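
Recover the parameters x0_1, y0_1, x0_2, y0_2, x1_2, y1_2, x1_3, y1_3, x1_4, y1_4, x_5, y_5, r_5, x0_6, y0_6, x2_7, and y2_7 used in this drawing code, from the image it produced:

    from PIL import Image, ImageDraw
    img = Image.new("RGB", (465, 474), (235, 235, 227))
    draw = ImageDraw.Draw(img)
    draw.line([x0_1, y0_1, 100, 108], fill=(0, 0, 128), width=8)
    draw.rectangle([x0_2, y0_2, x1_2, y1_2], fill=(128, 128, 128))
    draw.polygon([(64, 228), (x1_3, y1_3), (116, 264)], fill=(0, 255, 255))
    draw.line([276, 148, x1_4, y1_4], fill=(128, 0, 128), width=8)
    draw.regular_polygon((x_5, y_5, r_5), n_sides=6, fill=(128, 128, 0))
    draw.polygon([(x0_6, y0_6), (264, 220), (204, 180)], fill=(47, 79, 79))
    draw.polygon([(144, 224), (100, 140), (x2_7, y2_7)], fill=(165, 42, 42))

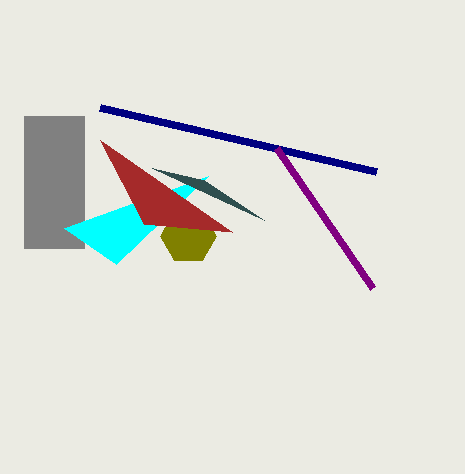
x0_1 = 376, y0_1 = 172, x0_2 = 24, y0_2 = 116, x1_2 = 84, y1_2 = 248, x1_3 = 208, y1_3 = 176, x1_4 = 372, y1_4 = 288, x_5 = 188, y_5 = 236, r_5 = 28, x0_6 = 152, y0_6 = 168, x2_7 = 232, y2_7 = 232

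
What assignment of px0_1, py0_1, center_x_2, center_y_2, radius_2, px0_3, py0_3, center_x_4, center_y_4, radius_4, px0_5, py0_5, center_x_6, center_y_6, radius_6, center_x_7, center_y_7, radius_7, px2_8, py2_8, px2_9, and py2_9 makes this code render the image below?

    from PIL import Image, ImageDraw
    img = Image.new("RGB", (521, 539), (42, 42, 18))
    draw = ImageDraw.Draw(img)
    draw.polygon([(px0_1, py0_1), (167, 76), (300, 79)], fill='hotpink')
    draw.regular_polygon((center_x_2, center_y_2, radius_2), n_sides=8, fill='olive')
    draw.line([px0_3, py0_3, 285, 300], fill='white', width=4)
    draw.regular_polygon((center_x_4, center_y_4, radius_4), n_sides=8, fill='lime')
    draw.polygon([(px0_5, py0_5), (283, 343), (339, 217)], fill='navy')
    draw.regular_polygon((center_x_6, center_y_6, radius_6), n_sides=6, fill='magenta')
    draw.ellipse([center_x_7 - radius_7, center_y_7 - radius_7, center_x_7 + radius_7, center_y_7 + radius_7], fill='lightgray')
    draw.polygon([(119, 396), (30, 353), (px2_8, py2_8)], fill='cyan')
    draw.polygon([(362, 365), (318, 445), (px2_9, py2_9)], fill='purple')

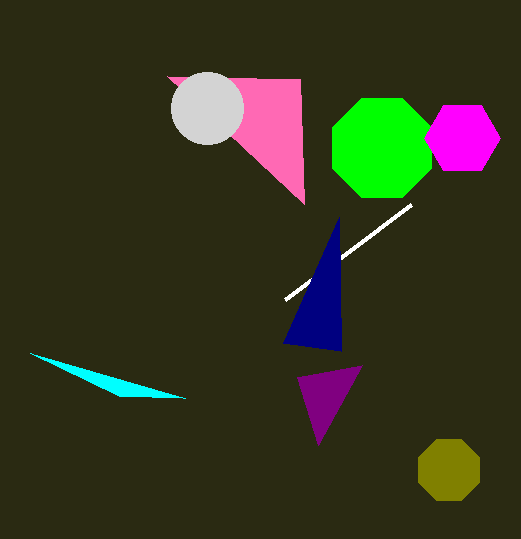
px0_1 = 304
py0_1 = 204
center_x_2 = 449
center_y_2 = 470
radius_2 = 33
px0_3 = 411
py0_3 = 205
center_x_4 = 382
center_y_4 = 148
radius_4 = 54
px0_5 = 341
py0_5 = 351
center_x_6 = 462
center_y_6 = 138
radius_6 = 38
center_x_7 = 207
center_y_7 = 108
radius_7 = 36
px2_8 = 185
py2_8 = 398
px2_9 = 297
py2_9 = 377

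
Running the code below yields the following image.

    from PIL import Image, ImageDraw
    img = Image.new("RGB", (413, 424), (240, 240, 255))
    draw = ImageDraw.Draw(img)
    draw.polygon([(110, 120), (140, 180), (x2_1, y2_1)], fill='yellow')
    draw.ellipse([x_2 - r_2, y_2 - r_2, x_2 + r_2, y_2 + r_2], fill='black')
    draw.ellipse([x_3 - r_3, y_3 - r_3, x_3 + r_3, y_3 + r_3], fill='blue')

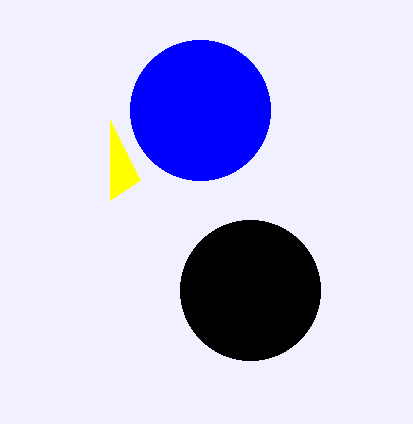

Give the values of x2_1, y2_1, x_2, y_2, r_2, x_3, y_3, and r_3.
x2_1 = 110, y2_1 = 200, x_2 = 250, y_2 = 290, r_2 = 70, x_3 = 200, y_3 = 110, r_3 = 70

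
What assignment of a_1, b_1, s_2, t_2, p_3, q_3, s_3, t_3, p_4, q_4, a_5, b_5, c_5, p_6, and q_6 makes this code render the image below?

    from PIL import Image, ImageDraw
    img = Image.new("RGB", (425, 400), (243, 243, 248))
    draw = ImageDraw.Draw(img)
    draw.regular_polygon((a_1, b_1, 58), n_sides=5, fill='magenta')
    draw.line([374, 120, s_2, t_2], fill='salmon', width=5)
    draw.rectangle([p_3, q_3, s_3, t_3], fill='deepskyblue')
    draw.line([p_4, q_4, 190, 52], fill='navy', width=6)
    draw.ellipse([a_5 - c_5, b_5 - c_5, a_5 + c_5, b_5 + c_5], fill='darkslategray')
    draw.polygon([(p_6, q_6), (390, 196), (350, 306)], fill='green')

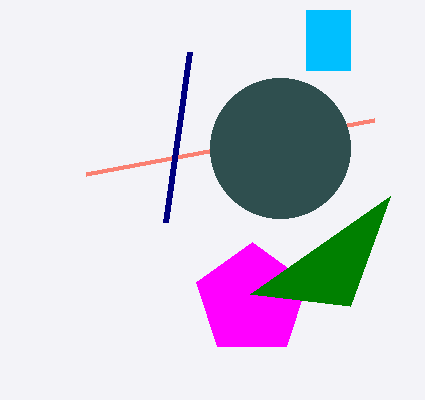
a_1 = 252; b_1 = 300; s_2 = 86; t_2 = 174; p_3 = 306; q_3 = 10; s_3 = 350; t_3 = 70; p_4 = 166; q_4 = 222; a_5 = 280; b_5 = 148; c_5 = 70; p_6 = 250; q_6 = 294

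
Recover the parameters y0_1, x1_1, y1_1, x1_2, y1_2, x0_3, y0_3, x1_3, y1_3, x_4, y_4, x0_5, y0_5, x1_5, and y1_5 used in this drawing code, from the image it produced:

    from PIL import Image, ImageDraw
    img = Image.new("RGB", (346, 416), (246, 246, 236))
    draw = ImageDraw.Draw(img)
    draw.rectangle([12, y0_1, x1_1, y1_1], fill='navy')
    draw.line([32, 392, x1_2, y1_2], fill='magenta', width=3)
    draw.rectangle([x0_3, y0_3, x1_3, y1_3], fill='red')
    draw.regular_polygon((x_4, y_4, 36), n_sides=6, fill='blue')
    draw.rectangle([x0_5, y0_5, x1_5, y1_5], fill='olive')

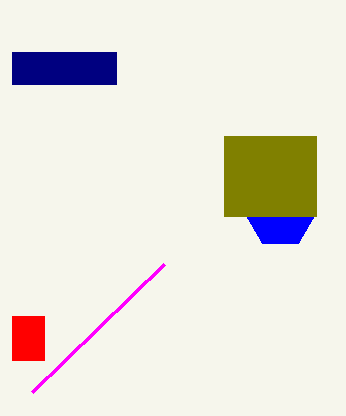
y0_1 = 52
x1_1 = 116
y1_1 = 84
x1_2 = 164
y1_2 = 264
x0_3 = 12
y0_3 = 316
x1_3 = 44
y1_3 = 360
x_4 = 280
y_4 = 212
x0_5 = 224
y0_5 = 136
x1_5 = 316
y1_5 = 216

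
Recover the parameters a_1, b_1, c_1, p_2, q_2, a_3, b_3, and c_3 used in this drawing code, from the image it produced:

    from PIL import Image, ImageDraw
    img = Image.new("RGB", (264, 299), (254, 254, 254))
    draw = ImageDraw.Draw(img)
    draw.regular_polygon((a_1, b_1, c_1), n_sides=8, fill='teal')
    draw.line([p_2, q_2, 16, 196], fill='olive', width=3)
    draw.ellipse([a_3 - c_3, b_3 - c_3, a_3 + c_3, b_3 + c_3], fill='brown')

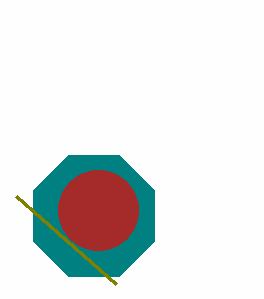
a_1 = 94; b_1 = 216; c_1 = 66; p_2 = 116; q_2 = 284; a_3 = 98; b_3 = 210; c_3 = 40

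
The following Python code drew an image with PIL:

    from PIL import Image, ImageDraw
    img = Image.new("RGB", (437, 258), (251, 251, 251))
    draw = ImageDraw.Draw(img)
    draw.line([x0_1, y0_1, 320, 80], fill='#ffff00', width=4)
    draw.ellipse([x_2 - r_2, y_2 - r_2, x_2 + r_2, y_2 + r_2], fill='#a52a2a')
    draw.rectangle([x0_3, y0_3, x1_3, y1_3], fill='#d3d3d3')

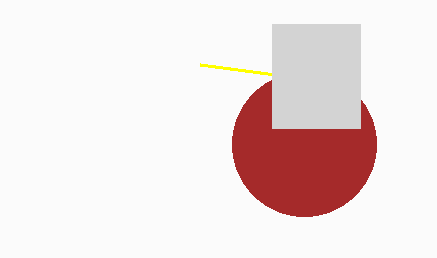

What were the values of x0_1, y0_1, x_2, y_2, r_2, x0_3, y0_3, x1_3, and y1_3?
x0_1 = 200, y0_1 = 64, x_2 = 304, y_2 = 144, r_2 = 72, x0_3 = 272, y0_3 = 24, x1_3 = 360, y1_3 = 128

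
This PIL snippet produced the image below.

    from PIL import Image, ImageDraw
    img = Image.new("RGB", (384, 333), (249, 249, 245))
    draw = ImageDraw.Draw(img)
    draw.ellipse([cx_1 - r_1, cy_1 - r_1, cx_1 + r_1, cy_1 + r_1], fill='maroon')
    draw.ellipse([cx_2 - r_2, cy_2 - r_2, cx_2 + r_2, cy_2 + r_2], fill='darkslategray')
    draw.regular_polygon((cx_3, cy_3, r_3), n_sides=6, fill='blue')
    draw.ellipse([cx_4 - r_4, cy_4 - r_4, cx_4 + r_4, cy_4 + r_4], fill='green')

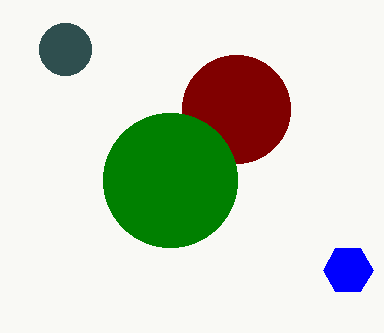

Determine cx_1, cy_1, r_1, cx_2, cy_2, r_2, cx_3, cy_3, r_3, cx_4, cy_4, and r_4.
cx_1 = 236; cy_1 = 109; r_1 = 54; cx_2 = 65; cy_2 = 49; r_2 = 26; cx_3 = 348; cy_3 = 270; r_3 = 25; cx_4 = 170; cy_4 = 180; r_4 = 67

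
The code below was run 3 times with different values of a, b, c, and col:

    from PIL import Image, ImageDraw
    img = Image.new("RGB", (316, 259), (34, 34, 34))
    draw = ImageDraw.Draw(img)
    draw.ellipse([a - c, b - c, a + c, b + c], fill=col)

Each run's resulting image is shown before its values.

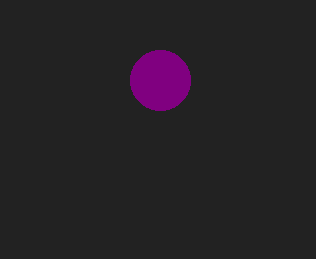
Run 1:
a = 160, b = 80, c = 30, col = 'purple'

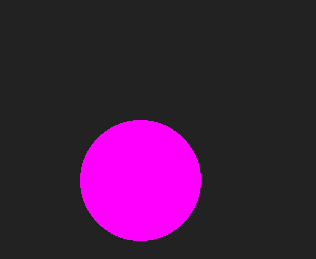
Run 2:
a = 140; b = 180; c = 60; col = 'magenta'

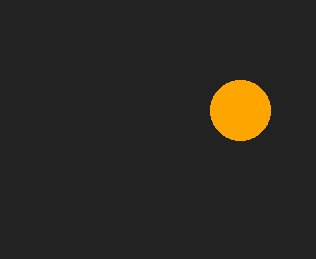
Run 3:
a = 240; b = 110; c = 30; col = 'orange'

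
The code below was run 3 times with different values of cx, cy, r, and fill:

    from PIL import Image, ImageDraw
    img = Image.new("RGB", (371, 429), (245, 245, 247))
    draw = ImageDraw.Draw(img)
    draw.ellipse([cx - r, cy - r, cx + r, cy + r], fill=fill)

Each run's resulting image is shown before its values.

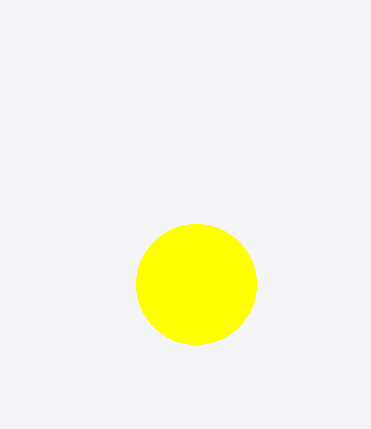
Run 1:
cx = 196; cy = 284; r = 60; fill = 'yellow'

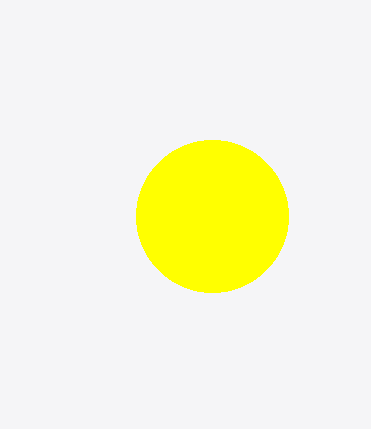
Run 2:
cx = 212, cy = 216, r = 76, fill = 'yellow'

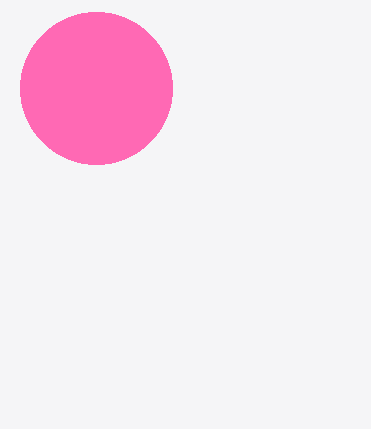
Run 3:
cx = 96, cy = 88, r = 76, fill = 'hotpink'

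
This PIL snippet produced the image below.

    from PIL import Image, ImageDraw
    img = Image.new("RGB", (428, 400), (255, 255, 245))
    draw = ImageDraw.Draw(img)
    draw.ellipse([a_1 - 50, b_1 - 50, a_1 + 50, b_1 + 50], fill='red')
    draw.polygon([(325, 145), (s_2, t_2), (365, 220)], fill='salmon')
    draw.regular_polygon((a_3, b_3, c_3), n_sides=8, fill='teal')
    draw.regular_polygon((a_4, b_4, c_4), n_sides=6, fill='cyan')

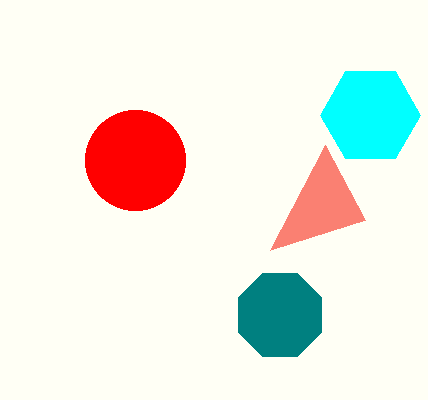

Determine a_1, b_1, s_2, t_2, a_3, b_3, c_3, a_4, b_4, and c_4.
a_1 = 135
b_1 = 160
s_2 = 270
t_2 = 250
a_3 = 280
b_3 = 315
c_3 = 45
a_4 = 370
b_4 = 115
c_4 = 50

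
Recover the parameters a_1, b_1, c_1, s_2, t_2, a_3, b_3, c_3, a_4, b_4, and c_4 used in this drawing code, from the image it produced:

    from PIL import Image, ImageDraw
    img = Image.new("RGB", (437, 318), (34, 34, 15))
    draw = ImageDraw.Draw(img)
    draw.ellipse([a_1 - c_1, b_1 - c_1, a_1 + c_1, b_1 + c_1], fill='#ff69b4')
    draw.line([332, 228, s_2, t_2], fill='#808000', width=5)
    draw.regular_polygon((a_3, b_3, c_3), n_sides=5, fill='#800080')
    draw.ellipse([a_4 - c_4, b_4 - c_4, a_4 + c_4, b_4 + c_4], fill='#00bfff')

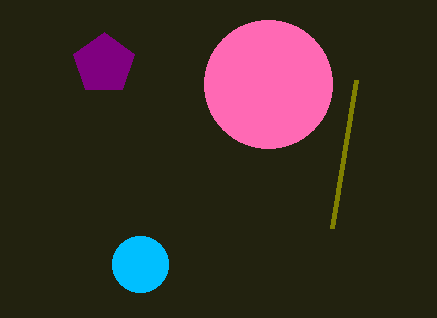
a_1 = 268
b_1 = 84
c_1 = 64
s_2 = 356
t_2 = 80
a_3 = 104
b_3 = 64
c_3 = 32
a_4 = 140
b_4 = 264
c_4 = 28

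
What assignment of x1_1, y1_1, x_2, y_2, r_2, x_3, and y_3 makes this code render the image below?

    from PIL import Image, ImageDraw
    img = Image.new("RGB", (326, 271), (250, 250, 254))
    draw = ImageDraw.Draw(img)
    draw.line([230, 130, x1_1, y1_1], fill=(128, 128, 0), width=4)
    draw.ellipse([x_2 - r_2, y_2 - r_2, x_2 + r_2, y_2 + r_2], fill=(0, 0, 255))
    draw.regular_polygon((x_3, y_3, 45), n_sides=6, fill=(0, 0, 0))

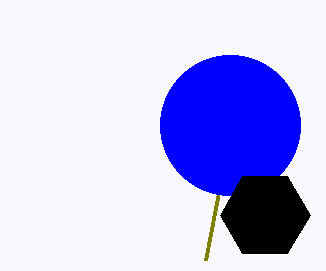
x1_1 = 205
y1_1 = 260
x_2 = 230
y_2 = 125
r_2 = 70
x_3 = 265
y_3 = 215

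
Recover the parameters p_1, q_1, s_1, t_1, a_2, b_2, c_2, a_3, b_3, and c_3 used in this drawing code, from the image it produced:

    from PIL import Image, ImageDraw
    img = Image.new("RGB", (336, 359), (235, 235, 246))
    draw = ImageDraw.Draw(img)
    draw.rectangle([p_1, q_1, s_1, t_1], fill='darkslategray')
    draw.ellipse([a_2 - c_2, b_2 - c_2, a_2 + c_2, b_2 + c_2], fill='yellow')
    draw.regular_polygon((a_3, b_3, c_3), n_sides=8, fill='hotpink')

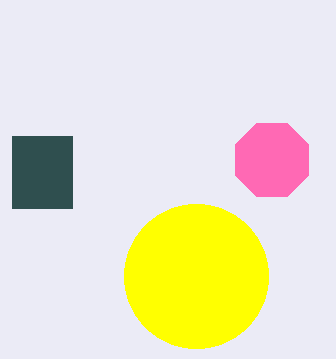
p_1 = 12
q_1 = 136
s_1 = 72
t_1 = 208
a_2 = 196
b_2 = 276
c_2 = 72
a_3 = 272
b_3 = 160
c_3 = 40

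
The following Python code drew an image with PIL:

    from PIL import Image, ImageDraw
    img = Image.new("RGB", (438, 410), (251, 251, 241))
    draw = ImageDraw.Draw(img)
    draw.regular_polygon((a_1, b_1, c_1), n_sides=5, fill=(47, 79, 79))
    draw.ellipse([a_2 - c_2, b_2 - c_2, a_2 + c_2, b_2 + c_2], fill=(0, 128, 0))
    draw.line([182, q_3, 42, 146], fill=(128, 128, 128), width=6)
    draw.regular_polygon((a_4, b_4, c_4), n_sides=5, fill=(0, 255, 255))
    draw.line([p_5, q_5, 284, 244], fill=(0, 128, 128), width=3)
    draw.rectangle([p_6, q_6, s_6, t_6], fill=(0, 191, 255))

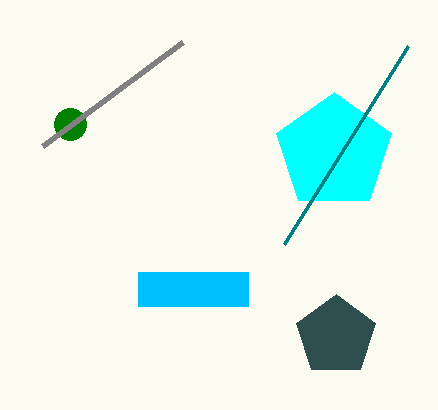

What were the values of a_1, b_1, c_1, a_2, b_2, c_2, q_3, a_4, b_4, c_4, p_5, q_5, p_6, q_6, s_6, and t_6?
a_1 = 336, b_1 = 336, c_1 = 42, a_2 = 70, b_2 = 124, c_2 = 16, q_3 = 42, a_4 = 334, b_4 = 152, c_4 = 60, p_5 = 408, q_5 = 46, p_6 = 138, q_6 = 272, s_6 = 248, t_6 = 306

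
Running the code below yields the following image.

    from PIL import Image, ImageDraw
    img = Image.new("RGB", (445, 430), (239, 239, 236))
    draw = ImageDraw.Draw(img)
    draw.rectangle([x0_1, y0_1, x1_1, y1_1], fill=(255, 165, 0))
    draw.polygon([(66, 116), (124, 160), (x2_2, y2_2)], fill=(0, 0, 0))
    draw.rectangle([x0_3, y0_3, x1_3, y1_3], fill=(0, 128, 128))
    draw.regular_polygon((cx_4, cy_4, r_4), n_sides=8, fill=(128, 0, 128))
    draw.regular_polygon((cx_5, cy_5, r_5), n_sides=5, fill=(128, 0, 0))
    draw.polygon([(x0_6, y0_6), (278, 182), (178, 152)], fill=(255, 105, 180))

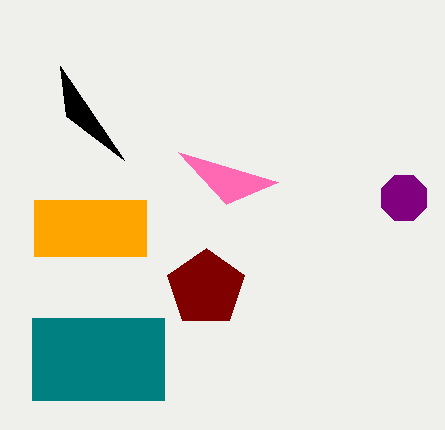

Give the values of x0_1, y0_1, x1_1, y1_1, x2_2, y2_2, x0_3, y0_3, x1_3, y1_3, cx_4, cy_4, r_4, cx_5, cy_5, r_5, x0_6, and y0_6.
x0_1 = 34; y0_1 = 200; x1_1 = 146; y1_1 = 256; x2_2 = 60; y2_2 = 66; x0_3 = 32; y0_3 = 318; x1_3 = 164; y1_3 = 400; cx_4 = 404; cy_4 = 198; r_4 = 24; cx_5 = 206; cy_5 = 288; r_5 = 40; x0_6 = 226; y0_6 = 204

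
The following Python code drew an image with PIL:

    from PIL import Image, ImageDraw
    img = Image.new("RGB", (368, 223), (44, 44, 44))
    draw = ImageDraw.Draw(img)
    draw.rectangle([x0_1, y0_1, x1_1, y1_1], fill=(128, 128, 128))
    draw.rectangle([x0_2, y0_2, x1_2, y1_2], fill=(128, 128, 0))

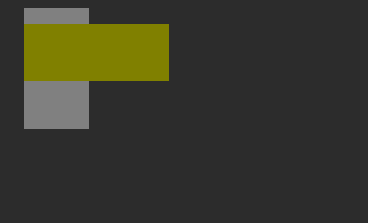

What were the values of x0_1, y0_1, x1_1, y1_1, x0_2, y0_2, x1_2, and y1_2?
x0_1 = 24, y0_1 = 8, x1_1 = 88, y1_1 = 128, x0_2 = 24, y0_2 = 24, x1_2 = 168, y1_2 = 80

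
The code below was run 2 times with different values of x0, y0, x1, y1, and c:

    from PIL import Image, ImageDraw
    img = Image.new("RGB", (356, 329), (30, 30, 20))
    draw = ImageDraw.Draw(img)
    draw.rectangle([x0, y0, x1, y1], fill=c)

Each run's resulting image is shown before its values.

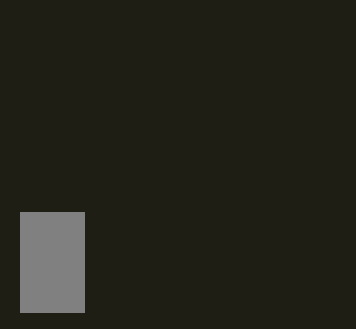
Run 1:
x0 = 20; y0 = 212; x1 = 84; y1 = 312; c = 'gray'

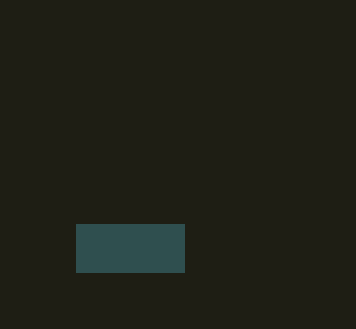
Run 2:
x0 = 76
y0 = 224
x1 = 184
y1 = 272
c = 'darkslategray'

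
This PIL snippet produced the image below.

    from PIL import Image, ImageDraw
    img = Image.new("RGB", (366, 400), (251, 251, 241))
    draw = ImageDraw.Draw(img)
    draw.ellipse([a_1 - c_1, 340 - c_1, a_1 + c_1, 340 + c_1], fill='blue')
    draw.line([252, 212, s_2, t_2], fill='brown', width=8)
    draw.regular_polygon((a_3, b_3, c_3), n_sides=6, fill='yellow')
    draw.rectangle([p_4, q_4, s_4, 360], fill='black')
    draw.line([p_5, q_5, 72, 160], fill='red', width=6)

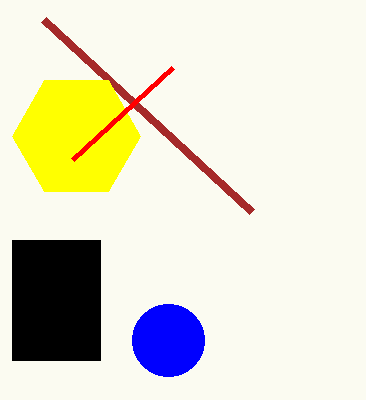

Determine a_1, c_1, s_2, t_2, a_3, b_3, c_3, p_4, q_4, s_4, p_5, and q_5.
a_1 = 168, c_1 = 36, s_2 = 44, t_2 = 20, a_3 = 76, b_3 = 136, c_3 = 64, p_4 = 12, q_4 = 240, s_4 = 100, p_5 = 172, q_5 = 68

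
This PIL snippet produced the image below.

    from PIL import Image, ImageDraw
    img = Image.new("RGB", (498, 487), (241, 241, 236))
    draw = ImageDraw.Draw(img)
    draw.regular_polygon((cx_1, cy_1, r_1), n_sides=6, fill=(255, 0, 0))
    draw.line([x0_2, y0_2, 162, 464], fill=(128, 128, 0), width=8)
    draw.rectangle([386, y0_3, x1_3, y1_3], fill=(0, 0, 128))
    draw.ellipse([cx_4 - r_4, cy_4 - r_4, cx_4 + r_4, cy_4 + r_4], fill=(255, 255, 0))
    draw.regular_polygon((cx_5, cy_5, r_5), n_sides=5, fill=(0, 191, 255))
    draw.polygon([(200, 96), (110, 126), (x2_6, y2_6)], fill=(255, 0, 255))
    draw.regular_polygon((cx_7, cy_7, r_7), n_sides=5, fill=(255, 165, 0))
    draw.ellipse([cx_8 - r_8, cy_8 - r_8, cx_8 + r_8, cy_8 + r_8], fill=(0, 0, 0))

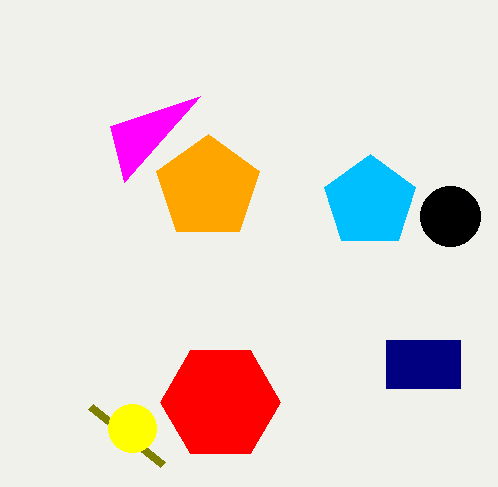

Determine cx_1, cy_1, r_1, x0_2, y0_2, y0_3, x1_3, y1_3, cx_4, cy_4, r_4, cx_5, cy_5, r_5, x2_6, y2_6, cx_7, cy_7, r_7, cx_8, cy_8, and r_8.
cx_1 = 220
cy_1 = 402
r_1 = 60
x0_2 = 90
y0_2 = 406
y0_3 = 340
x1_3 = 460
y1_3 = 388
cx_4 = 132
cy_4 = 428
r_4 = 24
cx_5 = 370
cy_5 = 202
r_5 = 48
x2_6 = 124
y2_6 = 182
cx_7 = 208
cy_7 = 188
r_7 = 54
cx_8 = 450
cy_8 = 216
r_8 = 30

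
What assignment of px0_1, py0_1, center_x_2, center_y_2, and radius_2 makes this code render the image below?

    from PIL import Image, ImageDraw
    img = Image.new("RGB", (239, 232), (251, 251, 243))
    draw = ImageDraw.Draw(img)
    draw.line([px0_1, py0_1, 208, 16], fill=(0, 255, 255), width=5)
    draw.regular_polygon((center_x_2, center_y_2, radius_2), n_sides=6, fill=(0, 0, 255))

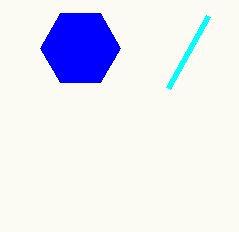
px0_1 = 168, py0_1 = 88, center_x_2 = 80, center_y_2 = 48, radius_2 = 40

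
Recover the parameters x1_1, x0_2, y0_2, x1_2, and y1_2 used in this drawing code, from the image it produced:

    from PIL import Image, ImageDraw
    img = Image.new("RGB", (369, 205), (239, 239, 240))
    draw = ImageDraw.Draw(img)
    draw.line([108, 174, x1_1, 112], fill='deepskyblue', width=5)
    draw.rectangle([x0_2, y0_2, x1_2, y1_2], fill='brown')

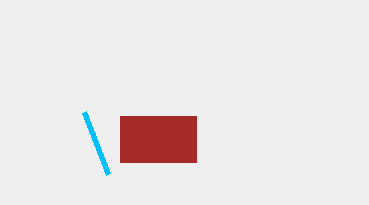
x1_1 = 84, x0_2 = 120, y0_2 = 116, x1_2 = 196, y1_2 = 162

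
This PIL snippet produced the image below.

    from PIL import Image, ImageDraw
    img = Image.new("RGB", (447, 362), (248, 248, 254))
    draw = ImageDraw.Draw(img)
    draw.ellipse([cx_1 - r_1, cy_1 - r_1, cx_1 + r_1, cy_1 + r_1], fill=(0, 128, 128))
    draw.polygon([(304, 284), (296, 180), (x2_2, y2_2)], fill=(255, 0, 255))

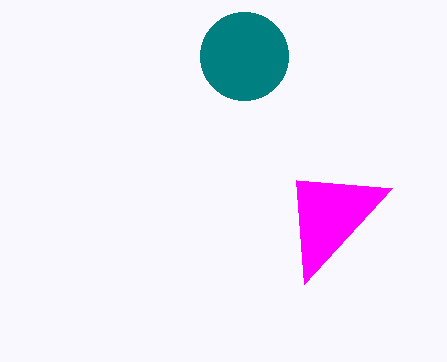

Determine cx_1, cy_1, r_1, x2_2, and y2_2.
cx_1 = 244, cy_1 = 56, r_1 = 44, x2_2 = 392, y2_2 = 188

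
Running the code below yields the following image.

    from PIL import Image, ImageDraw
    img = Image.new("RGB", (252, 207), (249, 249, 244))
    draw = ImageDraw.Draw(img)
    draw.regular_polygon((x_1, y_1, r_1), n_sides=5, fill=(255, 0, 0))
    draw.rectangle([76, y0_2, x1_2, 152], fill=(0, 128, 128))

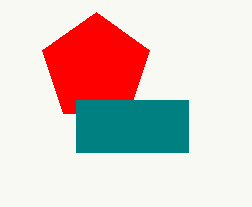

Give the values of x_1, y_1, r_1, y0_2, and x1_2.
x_1 = 96, y_1 = 68, r_1 = 56, y0_2 = 100, x1_2 = 188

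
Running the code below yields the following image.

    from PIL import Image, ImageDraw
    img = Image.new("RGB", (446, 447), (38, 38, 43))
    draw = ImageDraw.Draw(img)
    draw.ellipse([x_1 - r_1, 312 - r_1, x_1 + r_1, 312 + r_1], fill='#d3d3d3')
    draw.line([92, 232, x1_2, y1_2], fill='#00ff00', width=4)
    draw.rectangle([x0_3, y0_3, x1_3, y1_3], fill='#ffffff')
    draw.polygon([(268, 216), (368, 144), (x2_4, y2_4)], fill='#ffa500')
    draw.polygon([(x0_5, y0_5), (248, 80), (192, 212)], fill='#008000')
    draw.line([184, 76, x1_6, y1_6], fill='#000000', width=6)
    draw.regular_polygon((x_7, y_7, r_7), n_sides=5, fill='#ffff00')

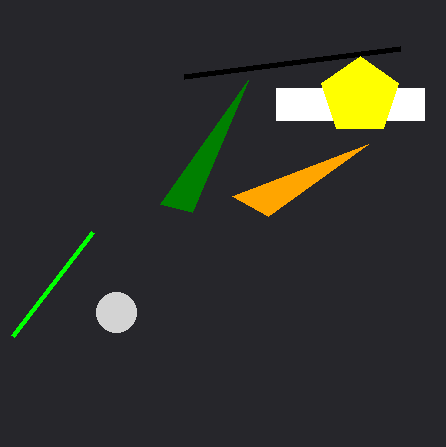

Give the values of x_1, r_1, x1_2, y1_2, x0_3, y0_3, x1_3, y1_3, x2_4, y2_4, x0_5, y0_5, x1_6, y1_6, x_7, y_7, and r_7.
x_1 = 116, r_1 = 20, x1_2 = 12, y1_2 = 336, x0_3 = 276, y0_3 = 88, x1_3 = 424, y1_3 = 120, x2_4 = 232, y2_4 = 196, x0_5 = 160, y0_5 = 204, x1_6 = 400, y1_6 = 48, x_7 = 360, y_7 = 96, r_7 = 40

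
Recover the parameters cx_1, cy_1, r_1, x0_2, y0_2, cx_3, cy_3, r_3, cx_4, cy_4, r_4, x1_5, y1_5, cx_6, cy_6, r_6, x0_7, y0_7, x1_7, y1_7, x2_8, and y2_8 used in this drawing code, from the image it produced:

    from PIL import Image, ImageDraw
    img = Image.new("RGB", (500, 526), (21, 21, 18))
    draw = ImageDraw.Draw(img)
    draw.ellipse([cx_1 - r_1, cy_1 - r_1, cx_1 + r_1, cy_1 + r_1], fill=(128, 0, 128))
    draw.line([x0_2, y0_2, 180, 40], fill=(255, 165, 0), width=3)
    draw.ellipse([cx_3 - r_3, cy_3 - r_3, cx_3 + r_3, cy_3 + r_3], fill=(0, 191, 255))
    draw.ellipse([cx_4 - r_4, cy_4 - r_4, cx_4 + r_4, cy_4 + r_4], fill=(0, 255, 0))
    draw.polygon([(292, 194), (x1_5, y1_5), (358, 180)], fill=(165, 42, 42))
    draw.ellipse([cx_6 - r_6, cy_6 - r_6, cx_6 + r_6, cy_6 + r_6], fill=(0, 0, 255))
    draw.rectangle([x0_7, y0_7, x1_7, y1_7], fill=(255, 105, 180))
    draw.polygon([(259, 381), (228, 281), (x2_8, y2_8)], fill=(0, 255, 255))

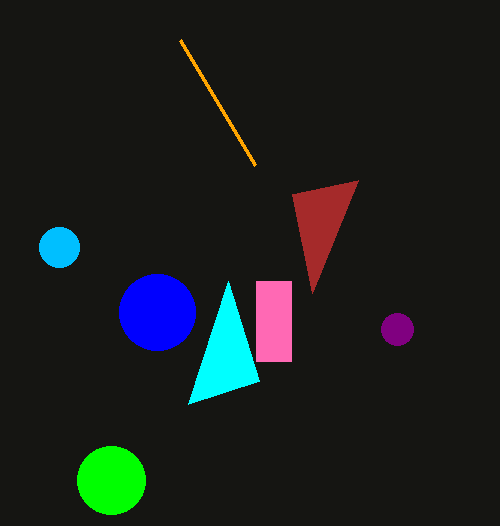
cx_1 = 397, cy_1 = 329, r_1 = 16, x0_2 = 255, y0_2 = 165, cx_3 = 59, cy_3 = 247, r_3 = 20, cx_4 = 111, cy_4 = 480, r_4 = 34, x1_5 = 312, y1_5 = 293, cx_6 = 157, cy_6 = 312, r_6 = 38, x0_7 = 256, y0_7 = 281, x1_7 = 291, y1_7 = 361, x2_8 = 188, y2_8 = 404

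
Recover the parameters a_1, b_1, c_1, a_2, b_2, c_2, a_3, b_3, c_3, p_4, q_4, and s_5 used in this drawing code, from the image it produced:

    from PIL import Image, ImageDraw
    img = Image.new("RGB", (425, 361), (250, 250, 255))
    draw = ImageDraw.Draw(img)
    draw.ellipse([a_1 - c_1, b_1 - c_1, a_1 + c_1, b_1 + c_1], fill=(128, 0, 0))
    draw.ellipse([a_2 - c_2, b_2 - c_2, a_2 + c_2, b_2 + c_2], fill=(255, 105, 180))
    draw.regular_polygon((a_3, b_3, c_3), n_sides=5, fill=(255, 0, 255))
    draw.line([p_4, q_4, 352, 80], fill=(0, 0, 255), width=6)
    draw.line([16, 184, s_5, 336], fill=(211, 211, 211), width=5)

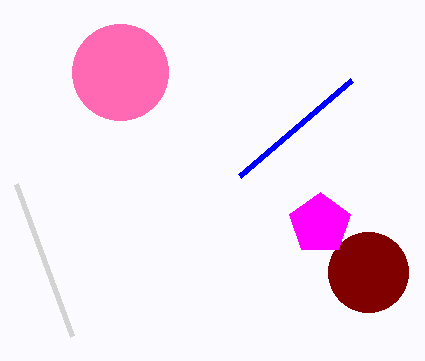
a_1 = 368, b_1 = 272, c_1 = 40, a_2 = 120, b_2 = 72, c_2 = 48, a_3 = 320, b_3 = 224, c_3 = 32, p_4 = 240, q_4 = 176, s_5 = 72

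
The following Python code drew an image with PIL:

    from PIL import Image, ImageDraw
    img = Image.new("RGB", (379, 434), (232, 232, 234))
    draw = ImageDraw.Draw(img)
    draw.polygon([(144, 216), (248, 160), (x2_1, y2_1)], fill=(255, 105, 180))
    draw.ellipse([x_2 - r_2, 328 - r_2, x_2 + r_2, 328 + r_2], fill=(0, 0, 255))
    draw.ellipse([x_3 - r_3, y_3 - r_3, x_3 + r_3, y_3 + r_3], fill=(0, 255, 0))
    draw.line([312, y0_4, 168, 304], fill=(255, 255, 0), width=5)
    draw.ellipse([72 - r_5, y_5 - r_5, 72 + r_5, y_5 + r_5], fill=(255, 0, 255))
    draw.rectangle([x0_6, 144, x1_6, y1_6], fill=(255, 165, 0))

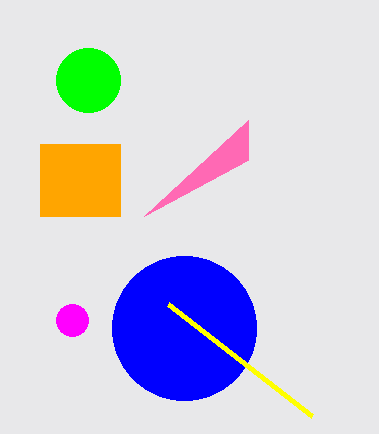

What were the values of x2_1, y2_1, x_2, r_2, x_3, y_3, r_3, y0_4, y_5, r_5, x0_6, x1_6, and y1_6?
x2_1 = 248; y2_1 = 120; x_2 = 184; r_2 = 72; x_3 = 88; y_3 = 80; r_3 = 32; y0_4 = 416; y_5 = 320; r_5 = 16; x0_6 = 40; x1_6 = 120; y1_6 = 216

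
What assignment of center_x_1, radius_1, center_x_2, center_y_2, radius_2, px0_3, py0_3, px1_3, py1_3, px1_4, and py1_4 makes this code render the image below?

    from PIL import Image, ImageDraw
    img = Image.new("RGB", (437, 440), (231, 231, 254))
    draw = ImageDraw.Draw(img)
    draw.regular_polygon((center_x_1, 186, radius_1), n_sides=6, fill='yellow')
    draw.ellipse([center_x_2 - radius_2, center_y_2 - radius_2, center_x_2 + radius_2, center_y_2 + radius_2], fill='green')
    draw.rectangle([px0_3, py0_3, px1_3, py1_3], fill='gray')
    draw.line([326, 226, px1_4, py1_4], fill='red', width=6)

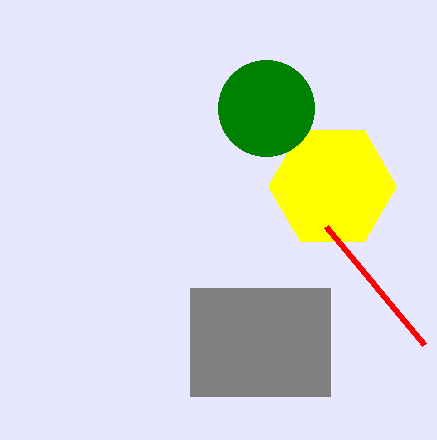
center_x_1 = 332; radius_1 = 64; center_x_2 = 266; center_y_2 = 108; radius_2 = 48; px0_3 = 190; py0_3 = 288; px1_3 = 330; py1_3 = 396; px1_4 = 424; py1_4 = 344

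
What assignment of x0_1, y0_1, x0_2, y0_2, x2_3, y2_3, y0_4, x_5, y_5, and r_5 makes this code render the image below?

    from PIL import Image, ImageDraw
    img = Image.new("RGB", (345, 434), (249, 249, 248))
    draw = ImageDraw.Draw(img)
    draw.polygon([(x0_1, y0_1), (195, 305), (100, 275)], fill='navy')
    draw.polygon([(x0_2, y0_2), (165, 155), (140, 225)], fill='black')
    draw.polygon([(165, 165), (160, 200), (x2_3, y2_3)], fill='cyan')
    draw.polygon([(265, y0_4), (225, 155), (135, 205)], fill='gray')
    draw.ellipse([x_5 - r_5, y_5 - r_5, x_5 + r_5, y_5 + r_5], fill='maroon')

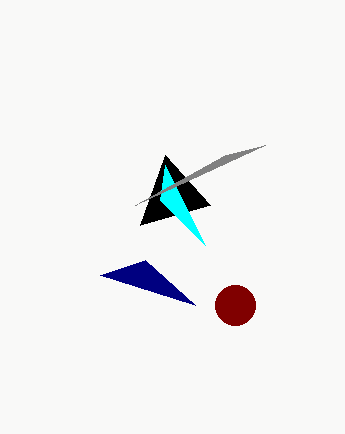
x0_1 = 145
y0_1 = 260
x0_2 = 210
y0_2 = 205
x2_3 = 205
y2_3 = 245
y0_4 = 145
x_5 = 235
y_5 = 305
r_5 = 20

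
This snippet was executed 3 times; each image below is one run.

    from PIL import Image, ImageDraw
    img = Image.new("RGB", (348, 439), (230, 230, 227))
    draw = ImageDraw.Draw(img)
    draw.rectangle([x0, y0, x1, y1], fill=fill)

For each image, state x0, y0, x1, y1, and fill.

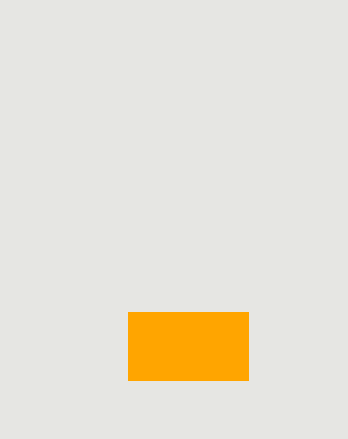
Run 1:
x0 = 128, y0 = 312, x1 = 248, y1 = 380, fill = 'orange'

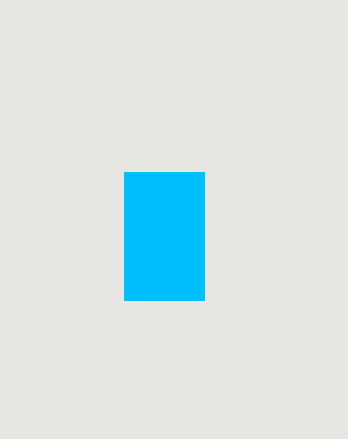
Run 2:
x0 = 124
y0 = 172
x1 = 204
y1 = 300
fill = 'deepskyblue'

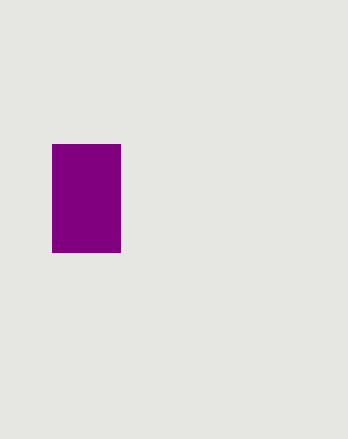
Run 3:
x0 = 52; y0 = 144; x1 = 120; y1 = 252; fill = 'purple'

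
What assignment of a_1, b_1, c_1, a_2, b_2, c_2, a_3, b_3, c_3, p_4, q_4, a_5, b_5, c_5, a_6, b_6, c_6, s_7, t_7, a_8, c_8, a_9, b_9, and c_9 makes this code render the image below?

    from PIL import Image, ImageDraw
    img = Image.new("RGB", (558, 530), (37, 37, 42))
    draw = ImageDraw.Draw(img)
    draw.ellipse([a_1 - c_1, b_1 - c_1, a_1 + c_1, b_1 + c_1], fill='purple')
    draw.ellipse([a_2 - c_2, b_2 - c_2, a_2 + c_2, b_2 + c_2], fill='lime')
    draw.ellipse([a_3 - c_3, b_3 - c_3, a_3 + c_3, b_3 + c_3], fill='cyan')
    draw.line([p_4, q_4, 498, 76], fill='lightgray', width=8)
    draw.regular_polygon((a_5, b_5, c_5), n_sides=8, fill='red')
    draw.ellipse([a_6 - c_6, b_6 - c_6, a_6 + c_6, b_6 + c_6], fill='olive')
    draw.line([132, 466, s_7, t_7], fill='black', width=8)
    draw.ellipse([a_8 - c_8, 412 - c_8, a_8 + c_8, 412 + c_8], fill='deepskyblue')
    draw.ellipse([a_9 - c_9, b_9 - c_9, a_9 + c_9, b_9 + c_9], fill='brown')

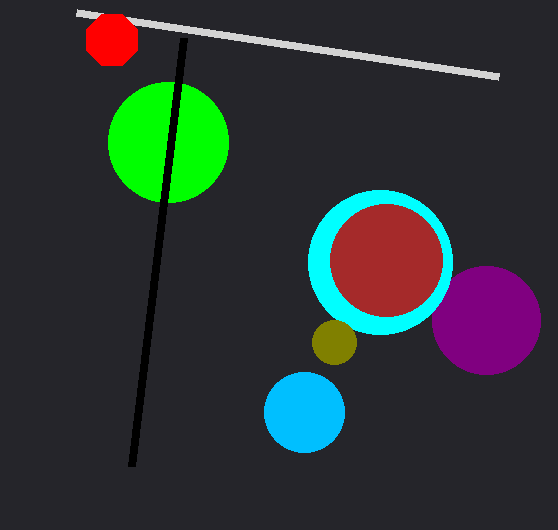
a_1 = 486
b_1 = 320
c_1 = 54
a_2 = 168
b_2 = 142
c_2 = 60
a_3 = 380
b_3 = 262
c_3 = 72
p_4 = 76
q_4 = 12
a_5 = 112
b_5 = 40
c_5 = 28
a_6 = 334
b_6 = 342
c_6 = 22
s_7 = 184
t_7 = 38
a_8 = 304
c_8 = 40
a_9 = 386
b_9 = 260
c_9 = 56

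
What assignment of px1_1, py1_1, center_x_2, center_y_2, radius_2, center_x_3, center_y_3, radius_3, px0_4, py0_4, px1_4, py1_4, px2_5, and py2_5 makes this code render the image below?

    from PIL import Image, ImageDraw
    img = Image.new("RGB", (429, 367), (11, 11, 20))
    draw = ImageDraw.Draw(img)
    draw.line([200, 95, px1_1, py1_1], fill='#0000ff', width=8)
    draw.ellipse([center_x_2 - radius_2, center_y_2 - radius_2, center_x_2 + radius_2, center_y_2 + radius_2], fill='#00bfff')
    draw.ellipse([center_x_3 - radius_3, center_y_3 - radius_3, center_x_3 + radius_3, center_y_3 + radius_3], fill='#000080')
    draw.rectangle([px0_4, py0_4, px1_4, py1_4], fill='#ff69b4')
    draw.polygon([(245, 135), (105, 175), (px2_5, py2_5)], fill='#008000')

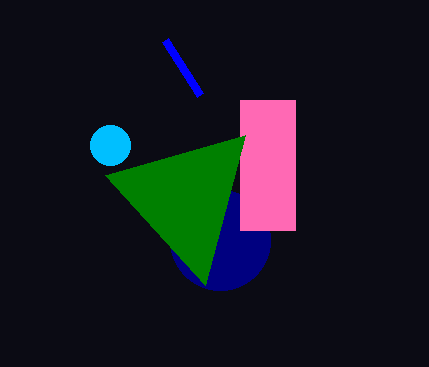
px1_1 = 165, py1_1 = 40, center_x_2 = 110, center_y_2 = 145, radius_2 = 20, center_x_3 = 220, center_y_3 = 240, radius_3 = 50, px0_4 = 240, py0_4 = 100, px1_4 = 295, py1_4 = 230, px2_5 = 205, py2_5 = 285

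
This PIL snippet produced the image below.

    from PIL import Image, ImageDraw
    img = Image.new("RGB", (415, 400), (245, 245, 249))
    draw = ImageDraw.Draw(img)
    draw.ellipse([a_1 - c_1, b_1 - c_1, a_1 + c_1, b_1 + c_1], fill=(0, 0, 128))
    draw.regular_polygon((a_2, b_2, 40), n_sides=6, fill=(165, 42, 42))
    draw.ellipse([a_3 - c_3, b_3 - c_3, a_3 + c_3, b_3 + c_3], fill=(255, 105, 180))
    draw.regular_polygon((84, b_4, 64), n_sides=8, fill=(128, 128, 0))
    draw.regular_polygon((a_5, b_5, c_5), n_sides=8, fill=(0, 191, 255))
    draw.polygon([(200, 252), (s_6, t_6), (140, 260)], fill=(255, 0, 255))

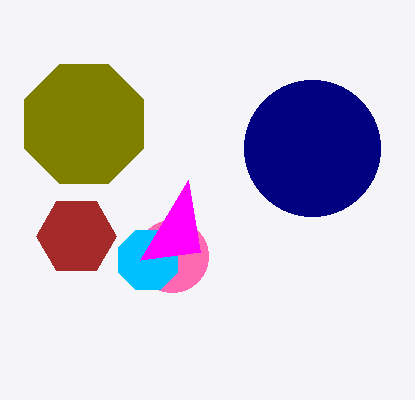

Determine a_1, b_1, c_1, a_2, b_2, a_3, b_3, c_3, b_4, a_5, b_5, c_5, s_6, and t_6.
a_1 = 312
b_1 = 148
c_1 = 68
a_2 = 76
b_2 = 236
a_3 = 172
b_3 = 256
c_3 = 36
b_4 = 124
a_5 = 148
b_5 = 260
c_5 = 32
s_6 = 188
t_6 = 180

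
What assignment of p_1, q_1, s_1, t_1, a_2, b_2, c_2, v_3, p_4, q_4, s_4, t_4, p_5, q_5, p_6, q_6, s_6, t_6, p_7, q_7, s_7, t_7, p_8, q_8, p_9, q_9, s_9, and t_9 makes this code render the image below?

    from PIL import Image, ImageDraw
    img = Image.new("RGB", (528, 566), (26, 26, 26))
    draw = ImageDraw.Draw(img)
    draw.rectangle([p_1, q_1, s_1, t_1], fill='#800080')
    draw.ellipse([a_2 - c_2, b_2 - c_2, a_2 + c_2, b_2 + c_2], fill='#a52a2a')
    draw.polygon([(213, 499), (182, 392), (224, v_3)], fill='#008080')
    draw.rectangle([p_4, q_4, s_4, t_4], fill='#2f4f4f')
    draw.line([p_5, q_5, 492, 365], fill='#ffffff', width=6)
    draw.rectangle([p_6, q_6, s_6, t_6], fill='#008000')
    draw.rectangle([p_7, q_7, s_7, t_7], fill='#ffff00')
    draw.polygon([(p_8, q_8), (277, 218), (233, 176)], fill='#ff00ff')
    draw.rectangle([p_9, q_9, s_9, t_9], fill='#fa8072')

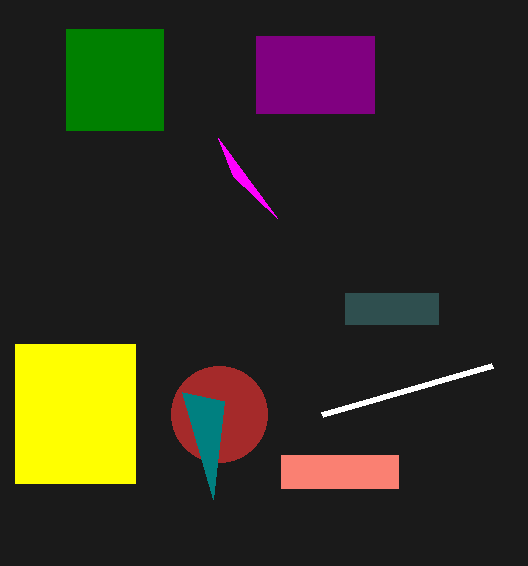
p_1 = 256, q_1 = 36, s_1 = 374, t_1 = 113, a_2 = 219, b_2 = 414, c_2 = 48, v_3 = 401, p_4 = 345, q_4 = 293, s_4 = 438, t_4 = 324, p_5 = 322, q_5 = 414, p_6 = 66, q_6 = 29, s_6 = 163, t_6 = 130, p_7 = 15, q_7 = 344, s_7 = 135, t_7 = 483, p_8 = 218, q_8 = 138, p_9 = 281, q_9 = 455, s_9 = 398, t_9 = 488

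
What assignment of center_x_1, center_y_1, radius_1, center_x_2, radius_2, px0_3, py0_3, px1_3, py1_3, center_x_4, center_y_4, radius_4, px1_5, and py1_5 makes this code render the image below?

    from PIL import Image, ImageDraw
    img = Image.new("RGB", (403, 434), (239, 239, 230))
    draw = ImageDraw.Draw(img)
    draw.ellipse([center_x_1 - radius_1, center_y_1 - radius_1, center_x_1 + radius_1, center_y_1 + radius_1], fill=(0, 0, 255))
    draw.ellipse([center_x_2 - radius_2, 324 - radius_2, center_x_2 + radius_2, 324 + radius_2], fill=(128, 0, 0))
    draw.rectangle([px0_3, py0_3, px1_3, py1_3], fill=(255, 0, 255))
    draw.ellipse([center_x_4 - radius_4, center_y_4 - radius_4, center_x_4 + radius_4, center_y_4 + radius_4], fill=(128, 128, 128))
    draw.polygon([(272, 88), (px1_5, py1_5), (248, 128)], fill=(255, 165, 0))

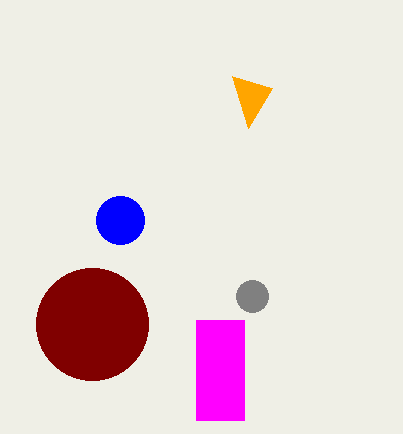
center_x_1 = 120, center_y_1 = 220, radius_1 = 24, center_x_2 = 92, radius_2 = 56, px0_3 = 196, py0_3 = 320, px1_3 = 244, py1_3 = 420, center_x_4 = 252, center_y_4 = 296, radius_4 = 16, px1_5 = 232, py1_5 = 76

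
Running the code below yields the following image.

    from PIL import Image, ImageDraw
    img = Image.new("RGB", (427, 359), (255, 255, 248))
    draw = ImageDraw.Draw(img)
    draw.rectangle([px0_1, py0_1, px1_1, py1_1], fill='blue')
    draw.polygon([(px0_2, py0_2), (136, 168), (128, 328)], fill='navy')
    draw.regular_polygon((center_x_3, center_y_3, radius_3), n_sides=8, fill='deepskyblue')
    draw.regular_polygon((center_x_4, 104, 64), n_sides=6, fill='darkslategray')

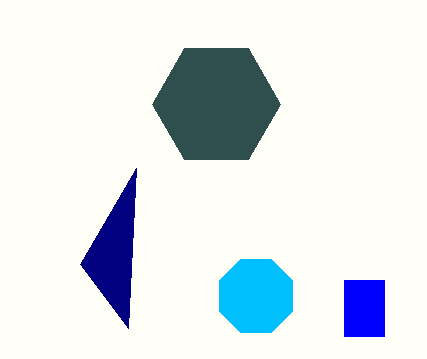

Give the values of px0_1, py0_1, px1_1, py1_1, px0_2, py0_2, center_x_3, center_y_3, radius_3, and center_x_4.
px0_1 = 344
py0_1 = 280
px1_1 = 384
py1_1 = 336
px0_2 = 80
py0_2 = 264
center_x_3 = 256
center_y_3 = 296
radius_3 = 40
center_x_4 = 216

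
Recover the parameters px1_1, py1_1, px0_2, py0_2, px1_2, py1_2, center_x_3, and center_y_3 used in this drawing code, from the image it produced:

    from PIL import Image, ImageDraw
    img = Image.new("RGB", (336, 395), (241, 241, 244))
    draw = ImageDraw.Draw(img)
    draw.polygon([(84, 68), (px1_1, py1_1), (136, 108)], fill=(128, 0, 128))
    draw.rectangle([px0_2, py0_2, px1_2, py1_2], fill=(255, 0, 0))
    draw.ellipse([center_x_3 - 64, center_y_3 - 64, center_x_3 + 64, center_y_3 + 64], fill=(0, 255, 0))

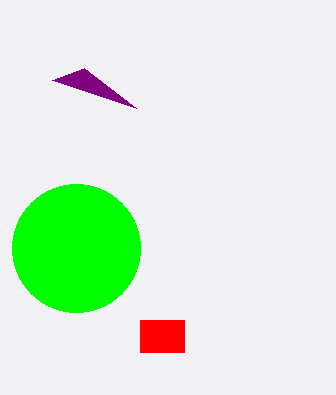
px1_1 = 52
py1_1 = 80
px0_2 = 140
py0_2 = 320
px1_2 = 184
py1_2 = 352
center_x_3 = 76
center_y_3 = 248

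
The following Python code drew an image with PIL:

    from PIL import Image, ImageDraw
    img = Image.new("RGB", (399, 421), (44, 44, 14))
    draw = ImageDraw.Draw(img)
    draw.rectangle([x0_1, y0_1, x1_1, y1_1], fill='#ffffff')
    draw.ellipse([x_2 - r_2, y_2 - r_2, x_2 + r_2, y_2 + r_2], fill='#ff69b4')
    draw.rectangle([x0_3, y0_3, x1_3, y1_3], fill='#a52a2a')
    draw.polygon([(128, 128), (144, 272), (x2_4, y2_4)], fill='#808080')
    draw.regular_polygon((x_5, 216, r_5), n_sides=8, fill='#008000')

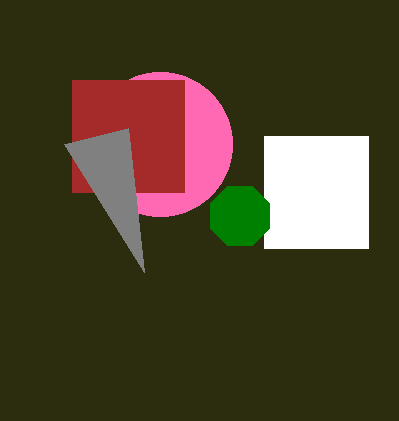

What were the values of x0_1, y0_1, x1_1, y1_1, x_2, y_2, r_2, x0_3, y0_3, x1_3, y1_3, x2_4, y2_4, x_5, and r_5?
x0_1 = 264, y0_1 = 136, x1_1 = 368, y1_1 = 248, x_2 = 160, y_2 = 144, r_2 = 72, x0_3 = 72, y0_3 = 80, x1_3 = 184, y1_3 = 192, x2_4 = 64, y2_4 = 144, x_5 = 240, r_5 = 32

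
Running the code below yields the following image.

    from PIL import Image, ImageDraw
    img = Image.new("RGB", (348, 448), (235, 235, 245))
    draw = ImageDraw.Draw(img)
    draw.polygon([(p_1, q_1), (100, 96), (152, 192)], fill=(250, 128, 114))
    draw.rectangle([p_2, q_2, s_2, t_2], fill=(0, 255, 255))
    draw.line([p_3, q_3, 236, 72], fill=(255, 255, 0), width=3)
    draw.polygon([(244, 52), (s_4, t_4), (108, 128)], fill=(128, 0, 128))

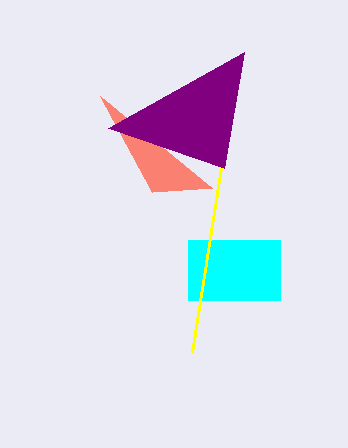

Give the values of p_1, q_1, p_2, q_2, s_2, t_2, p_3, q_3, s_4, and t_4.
p_1 = 212, q_1 = 188, p_2 = 188, q_2 = 240, s_2 = 280, t_2 = 300, p_3 = 192, q_3 = 352, s_4 = 224, t_4 = 168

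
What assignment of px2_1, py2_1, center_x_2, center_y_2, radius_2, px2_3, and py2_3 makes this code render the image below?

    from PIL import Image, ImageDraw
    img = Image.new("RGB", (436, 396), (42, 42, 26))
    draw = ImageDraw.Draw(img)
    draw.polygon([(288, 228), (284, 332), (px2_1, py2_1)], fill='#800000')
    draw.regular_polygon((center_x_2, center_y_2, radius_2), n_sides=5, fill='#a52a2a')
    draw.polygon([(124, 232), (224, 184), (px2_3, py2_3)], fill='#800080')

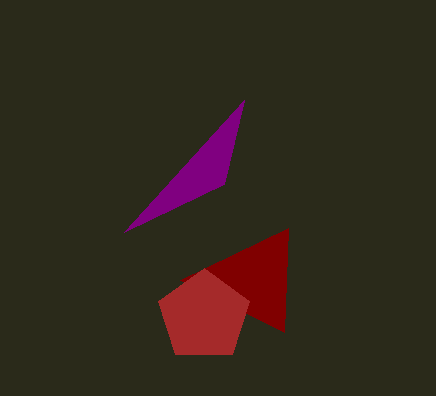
px2_1 = 180; py2_1 = 280; center_x_2 = 204; center_y_2 = 316; radius_2 = 48; px2_3 = 244; py2_3 = 100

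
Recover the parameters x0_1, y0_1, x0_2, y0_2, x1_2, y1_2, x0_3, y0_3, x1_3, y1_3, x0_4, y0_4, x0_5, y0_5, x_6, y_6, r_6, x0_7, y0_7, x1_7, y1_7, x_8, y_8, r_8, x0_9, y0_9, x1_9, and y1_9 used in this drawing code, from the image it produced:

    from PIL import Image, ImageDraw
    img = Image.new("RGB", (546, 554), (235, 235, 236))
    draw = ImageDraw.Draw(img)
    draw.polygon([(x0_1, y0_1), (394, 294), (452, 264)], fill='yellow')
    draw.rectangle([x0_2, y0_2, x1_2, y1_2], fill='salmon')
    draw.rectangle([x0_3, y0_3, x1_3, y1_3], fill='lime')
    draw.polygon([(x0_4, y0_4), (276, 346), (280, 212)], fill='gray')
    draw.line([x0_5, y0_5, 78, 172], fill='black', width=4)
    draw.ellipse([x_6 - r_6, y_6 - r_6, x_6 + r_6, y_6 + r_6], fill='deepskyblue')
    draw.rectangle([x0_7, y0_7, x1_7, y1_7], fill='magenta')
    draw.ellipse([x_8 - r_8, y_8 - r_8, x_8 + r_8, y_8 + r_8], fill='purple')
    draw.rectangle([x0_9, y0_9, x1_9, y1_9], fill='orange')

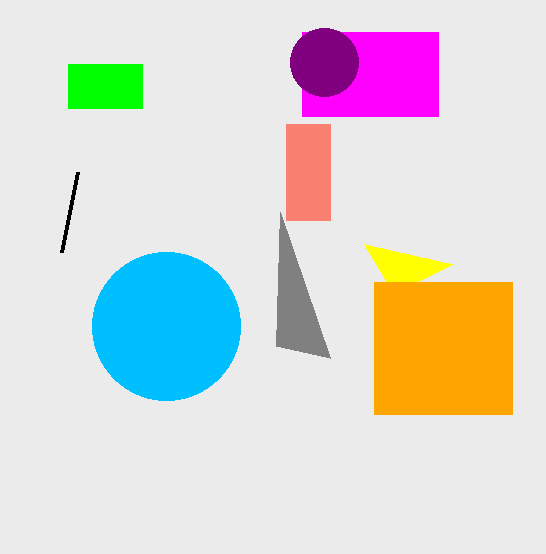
x0_1 = 364, y0_1 = 244, x0_2 = 286, y0_2 = 124, x1_2 = 330, y1_2 = 220, x0_3 = 68, y0_3 = 64, x1_3 = 142, y1_3 = 108, x0_4 = 330, y0_4 = 358, x0_5 = 62, y0_5 = 252, x_6 = 166, y_6 = 326, r_6 = 74, x0_7 = 302, y0_7 = 32, x1_7 = 438, y1_7 = 116, x_8 = 324, y_8 = 62, r_8 = 34, x0_9 = 374, y0_9 = 282, x1_9 = 512, y1_9 = 414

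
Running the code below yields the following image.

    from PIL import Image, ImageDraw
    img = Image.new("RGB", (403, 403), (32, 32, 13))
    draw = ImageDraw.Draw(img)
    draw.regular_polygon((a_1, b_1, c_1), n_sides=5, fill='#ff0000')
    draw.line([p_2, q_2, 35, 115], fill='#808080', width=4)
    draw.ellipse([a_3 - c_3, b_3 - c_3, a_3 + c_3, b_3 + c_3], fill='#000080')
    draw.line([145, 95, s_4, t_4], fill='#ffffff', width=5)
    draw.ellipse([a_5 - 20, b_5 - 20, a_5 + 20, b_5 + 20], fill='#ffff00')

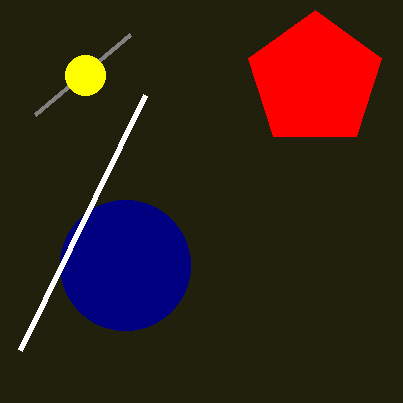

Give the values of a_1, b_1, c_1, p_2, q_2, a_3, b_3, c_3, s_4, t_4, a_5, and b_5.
a_1 = 315, b_1 = 80, c_1 = 70, p_2 = 130, q_2 = 35, a_3 = 125, b_3 = 265, c_3 = 65, s_4 = 20, t_4 = 350, a_5 = 85, b_5 = 75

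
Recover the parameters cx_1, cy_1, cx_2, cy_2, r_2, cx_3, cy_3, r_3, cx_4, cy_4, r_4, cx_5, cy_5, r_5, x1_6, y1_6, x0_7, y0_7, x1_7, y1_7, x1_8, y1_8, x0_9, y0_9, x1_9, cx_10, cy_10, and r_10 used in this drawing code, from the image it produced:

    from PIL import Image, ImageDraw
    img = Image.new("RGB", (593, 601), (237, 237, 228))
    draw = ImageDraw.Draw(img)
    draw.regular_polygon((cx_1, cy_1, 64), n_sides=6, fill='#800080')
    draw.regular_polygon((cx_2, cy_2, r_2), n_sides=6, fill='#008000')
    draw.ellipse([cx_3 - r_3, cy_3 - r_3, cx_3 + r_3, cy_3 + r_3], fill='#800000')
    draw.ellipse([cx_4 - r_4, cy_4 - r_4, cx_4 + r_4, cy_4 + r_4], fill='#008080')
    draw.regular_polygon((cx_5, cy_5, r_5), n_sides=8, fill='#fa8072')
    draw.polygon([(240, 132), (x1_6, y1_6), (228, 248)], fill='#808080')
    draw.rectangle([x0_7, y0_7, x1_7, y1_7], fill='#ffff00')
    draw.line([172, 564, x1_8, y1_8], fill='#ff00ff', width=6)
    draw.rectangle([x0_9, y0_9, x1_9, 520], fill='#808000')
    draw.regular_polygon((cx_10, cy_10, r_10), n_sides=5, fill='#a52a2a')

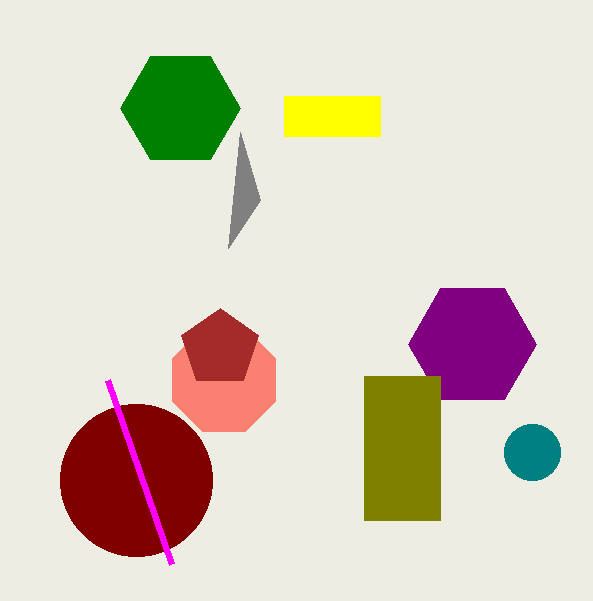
cx_1 = 472, cy_1 = 344, cx_2 = 180, cy_2 = 108, r_2 = 60, cx_3 = 136, cy_3 = 480, r_3 = 76, cx_4 = 532, cy_4 = 452, r_4 = 28, cx_5 = 224, cy_5 = 380, r_5 = 56, x1_6 = 260, y1_6 = 200, x0_7 = 284, y0_7 = 96, x1_7 = 380, y1_7 = 136, x1_8 = 108, y1_8 = 380, x0_9 = 364, y0_9 = 376, x1_9 = 440, cx_10 = 220, cy_10 = 348, r_10 = 40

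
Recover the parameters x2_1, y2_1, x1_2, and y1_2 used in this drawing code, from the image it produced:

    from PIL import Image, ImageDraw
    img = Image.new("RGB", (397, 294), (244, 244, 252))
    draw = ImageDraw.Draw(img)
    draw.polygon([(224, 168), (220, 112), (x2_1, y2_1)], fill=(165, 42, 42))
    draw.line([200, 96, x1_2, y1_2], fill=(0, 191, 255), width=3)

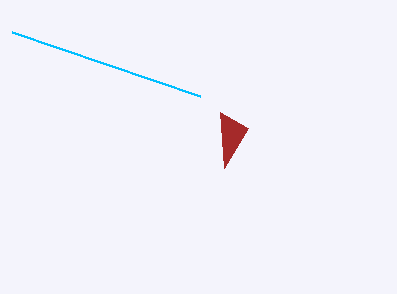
x2_1 = 248, y2_1 = 128, x1_2 = 12, y1_2 = 32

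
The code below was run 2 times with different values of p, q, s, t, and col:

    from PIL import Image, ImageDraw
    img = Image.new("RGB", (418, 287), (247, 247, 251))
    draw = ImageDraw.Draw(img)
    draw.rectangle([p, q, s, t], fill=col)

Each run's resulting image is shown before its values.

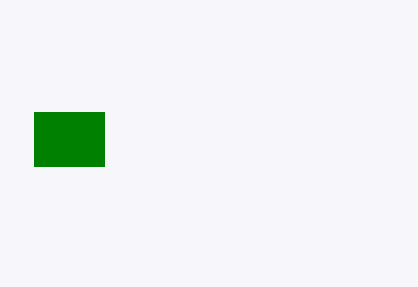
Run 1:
p = 34, q = 112, s = 104, t = 166, col = 'green'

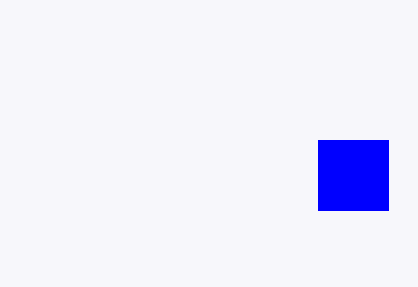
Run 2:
p = 318; q = 140; s = 388; t = 210; col = 'blue'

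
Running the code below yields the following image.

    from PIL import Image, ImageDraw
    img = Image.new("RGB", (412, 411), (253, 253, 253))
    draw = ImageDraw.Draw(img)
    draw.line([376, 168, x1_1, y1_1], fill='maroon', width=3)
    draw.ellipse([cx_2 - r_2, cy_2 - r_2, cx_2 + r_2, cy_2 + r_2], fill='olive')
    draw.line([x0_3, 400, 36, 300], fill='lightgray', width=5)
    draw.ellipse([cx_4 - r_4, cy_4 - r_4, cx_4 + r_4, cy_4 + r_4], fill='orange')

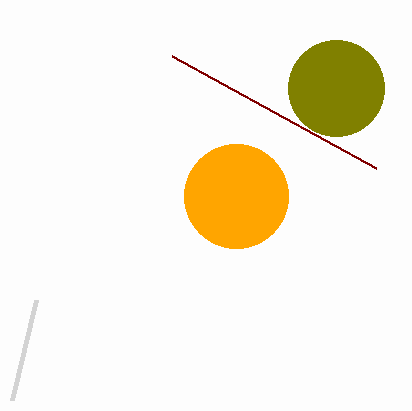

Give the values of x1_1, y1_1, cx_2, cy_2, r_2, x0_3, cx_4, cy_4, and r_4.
x1_1 = 172
y1_1 = 56
cx_2 = 336
cy_2 = 88
r_2 = 48
x0_3 = 12
cx_4 = 236
cy_4 = 196
r_4 = 52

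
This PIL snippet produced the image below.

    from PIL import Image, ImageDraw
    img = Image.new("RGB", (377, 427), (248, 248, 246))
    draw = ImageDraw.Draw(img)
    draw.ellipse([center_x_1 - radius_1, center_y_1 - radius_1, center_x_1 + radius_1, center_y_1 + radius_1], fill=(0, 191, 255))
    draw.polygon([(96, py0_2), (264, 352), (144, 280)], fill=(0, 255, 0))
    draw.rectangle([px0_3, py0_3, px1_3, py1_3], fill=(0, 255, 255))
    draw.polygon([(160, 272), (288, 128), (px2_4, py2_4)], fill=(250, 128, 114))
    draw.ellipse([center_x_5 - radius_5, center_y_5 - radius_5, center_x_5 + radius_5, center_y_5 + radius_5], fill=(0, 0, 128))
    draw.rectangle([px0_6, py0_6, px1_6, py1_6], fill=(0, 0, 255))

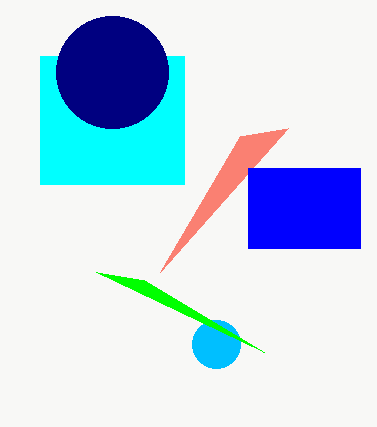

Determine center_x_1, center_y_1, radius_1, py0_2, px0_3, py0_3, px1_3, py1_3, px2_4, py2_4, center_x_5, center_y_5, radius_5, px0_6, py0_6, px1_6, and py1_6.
center_x_1 = 216; center_y_1 = 344; radius_1 = 24; py0_2 = 272; px0_3 = 40; py0_3 = 56; px1_3 = 184; py1_3 = 184; px2_4 = 240; py2_4 = 136; center_x_5 = 112; center_y_5 = 72; radius_5 = 56; px0_6 = 248; py0_6 = 168; px1_6 = 360; py1_6 = 248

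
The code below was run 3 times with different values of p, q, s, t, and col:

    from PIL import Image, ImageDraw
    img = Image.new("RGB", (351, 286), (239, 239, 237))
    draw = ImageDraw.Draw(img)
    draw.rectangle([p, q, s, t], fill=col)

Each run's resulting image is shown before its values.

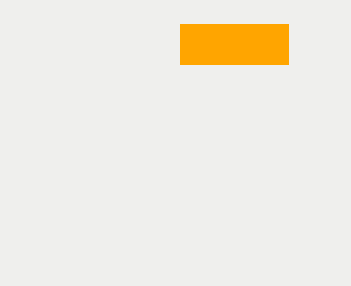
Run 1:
p = 180; q = 24; s = 288; t = 64; col = 'orange'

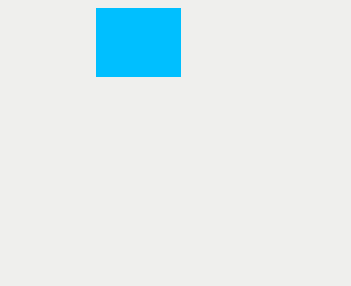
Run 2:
p = 96; q = 8; s = 180; t = 76; col = 'deepskyblue'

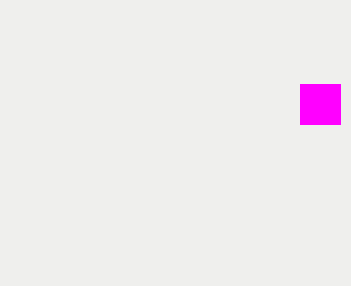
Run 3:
p = 300, q = 84, s = 340, t = 124, col = 'magenta'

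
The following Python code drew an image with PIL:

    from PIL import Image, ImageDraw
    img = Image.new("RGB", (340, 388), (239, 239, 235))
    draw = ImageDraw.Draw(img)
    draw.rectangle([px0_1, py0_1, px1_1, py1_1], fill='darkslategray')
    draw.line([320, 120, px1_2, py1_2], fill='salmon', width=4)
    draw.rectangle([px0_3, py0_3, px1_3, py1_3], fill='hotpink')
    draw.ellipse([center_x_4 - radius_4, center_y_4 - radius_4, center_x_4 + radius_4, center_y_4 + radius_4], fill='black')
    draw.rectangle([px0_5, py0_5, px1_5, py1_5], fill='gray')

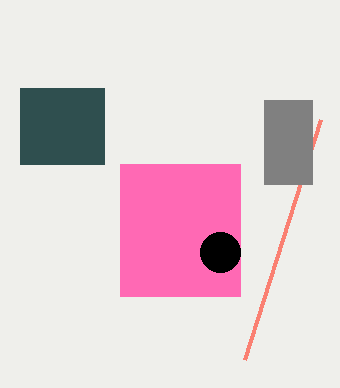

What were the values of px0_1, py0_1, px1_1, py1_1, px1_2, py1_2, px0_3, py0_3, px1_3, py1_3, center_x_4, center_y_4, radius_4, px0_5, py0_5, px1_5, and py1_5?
px0_1 = 20
py0_1 = 88
px1_1 = 104
py1_1 = 164
px1_2 = 244
py1_2 = 360
px0_3 = 120
py0_3 = 164
px1_3 = 240
py1_3 = 296
center_x_4 = 220
center_y_4 = 252
radius_4 = 20
px0_5 = 264
py0_5 = 100
px1_5 = 312
py1_5 = 184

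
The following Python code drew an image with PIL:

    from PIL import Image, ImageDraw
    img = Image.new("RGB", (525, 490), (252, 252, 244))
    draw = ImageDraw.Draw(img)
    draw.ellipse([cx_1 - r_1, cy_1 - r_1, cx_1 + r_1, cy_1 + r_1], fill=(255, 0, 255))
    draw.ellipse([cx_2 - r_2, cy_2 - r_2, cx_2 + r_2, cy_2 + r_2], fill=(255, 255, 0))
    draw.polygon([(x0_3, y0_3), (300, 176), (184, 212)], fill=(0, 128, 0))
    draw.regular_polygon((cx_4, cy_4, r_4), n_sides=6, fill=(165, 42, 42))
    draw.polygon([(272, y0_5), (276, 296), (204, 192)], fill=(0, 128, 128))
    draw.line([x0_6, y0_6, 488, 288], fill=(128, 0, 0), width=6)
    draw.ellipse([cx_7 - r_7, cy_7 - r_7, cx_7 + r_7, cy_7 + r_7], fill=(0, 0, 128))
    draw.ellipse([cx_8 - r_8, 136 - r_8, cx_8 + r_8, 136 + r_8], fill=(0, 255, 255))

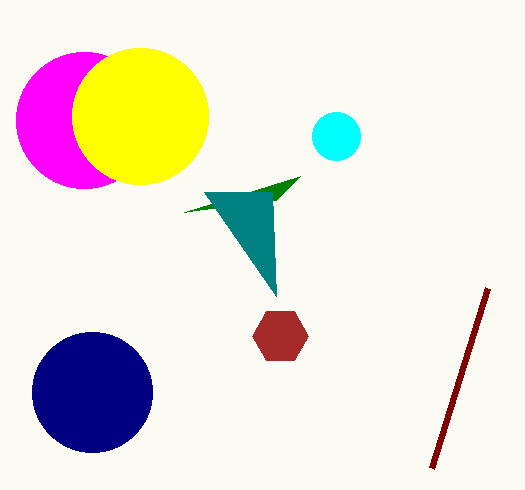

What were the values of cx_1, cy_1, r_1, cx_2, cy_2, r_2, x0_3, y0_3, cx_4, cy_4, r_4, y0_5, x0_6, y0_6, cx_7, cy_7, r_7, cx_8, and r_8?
cx_1 = 84; cy_1 = 120; r_1 = 68; cx_2 = 140; cy_2 = 116; r_2 = 68; x0_3 = 276; y0_3 = 200; cx_4 = 280; cy_4 = 336; r_4 = 28; y0_5 = 192; x0_6 = 432; y0_6 = 468; cx_7 = 92; cy_7 = 392; r_7 = 60; cx_8 = 336; r_8 = 24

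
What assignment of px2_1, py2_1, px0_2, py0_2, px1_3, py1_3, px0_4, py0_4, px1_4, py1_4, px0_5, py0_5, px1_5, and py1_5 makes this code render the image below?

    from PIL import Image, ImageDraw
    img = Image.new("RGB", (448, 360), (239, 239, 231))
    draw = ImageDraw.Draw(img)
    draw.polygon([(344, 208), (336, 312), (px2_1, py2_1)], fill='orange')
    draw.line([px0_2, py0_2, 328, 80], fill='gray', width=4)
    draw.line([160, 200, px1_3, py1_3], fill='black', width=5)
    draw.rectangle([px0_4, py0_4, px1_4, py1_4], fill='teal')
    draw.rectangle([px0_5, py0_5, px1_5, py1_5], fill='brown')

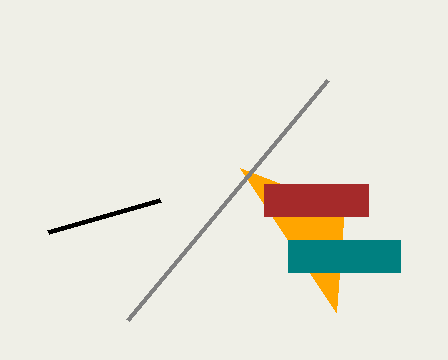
px2_1 = 240
py2_1 = 168
px0_2 = 128
py0_2 = 320
px1_3 = 48
py1_3 = 232
px0_4 = 288
py0_4 = 240
px1_4 = 400
py1_4 = 272
px0_5 = 264
py0_5 = 184
px1_5 = 368
py1_5 = 216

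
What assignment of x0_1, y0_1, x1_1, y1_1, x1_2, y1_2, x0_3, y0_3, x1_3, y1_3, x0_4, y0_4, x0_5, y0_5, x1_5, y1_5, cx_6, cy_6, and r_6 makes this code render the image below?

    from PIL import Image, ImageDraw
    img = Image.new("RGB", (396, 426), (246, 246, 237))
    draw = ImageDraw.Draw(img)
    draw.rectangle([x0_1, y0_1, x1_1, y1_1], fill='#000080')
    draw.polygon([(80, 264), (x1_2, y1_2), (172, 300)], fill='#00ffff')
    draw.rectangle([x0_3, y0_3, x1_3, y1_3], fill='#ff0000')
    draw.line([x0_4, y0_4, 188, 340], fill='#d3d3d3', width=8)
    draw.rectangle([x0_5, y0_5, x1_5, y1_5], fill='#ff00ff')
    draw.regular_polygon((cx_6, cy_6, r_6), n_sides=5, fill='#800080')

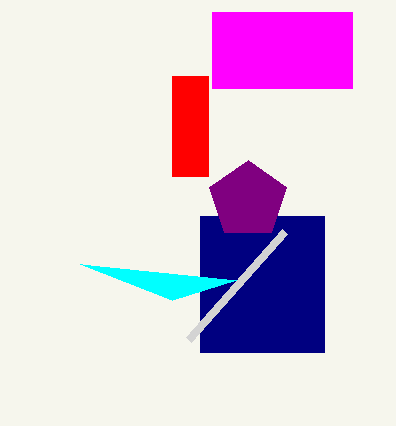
x0_1 = 200, y0_1 = 216, x1_1 = 324, y1_1 = 352, x1_2 = 236, y1_2 = 280, x0_3 = 172, y0_3 = 76, x1_3 = 208, y1_3 = 176, x0_4 = 284, y0_4 = 232, x0_5 = 212, y0_5 = 12, x1_5 = 352, y1_5 = 88, cx_6 = 248, cy_6 = 200, r_6 = 40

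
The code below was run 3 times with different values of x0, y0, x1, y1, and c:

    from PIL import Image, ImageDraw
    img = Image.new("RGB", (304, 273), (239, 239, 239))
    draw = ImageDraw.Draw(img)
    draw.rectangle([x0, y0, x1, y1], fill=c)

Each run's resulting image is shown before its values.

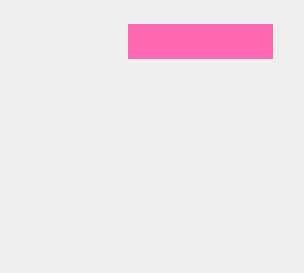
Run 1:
x0 = 128, y0 = 24, x1 = 272, y1 = 58, c = 'hotpink'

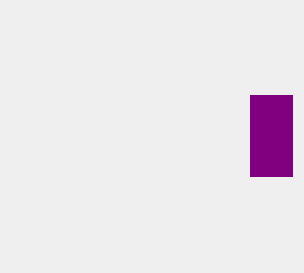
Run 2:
x0 = 250
y0 = 95
x1 = 292
y1 = 176
c = 'purple'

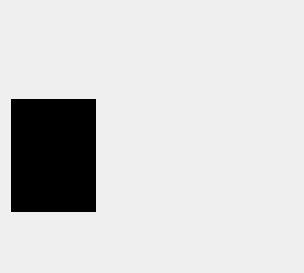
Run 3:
x0 = 11, y0 = 99, x1 = 95, y1 = 211, c = 'black'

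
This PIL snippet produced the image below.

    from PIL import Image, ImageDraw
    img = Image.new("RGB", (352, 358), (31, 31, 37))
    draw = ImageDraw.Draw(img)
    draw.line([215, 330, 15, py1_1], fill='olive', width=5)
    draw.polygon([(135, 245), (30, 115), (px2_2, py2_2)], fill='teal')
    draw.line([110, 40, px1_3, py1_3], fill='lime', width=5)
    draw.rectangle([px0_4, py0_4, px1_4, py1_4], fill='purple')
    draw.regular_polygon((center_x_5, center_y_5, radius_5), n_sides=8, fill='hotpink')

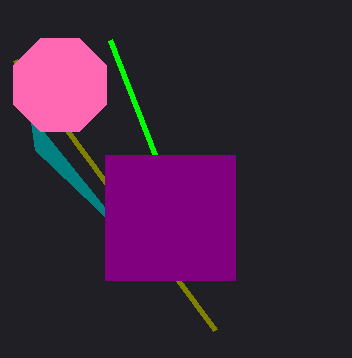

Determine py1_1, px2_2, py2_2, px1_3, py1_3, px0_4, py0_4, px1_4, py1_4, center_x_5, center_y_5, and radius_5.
py1_1 = 60, px2_2 = 35, py2_2 = 150, px1_3 = 155, py1_3 = 155, px0_4 = 105, py0_4 = 155, px1_4 = 235, py1_4 = 280, center_x_5 = 60, center_y_5 = 85, radius_5 = 50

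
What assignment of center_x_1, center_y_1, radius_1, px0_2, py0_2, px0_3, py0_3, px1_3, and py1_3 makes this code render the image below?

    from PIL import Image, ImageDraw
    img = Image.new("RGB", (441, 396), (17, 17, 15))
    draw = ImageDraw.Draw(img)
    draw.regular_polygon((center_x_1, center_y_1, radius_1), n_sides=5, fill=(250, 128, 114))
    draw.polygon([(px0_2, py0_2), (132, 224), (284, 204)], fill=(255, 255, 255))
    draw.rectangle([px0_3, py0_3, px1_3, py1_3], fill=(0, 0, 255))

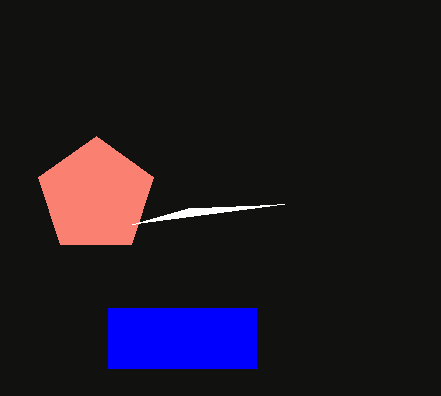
center_x_1 = 96
center_y_1 = 196
radius_1 = 60
px0_2 = 188
py0_2 = 208
px0_3 = 108
py0_3 = 308
px1_3 = 256
py1_3 = 368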